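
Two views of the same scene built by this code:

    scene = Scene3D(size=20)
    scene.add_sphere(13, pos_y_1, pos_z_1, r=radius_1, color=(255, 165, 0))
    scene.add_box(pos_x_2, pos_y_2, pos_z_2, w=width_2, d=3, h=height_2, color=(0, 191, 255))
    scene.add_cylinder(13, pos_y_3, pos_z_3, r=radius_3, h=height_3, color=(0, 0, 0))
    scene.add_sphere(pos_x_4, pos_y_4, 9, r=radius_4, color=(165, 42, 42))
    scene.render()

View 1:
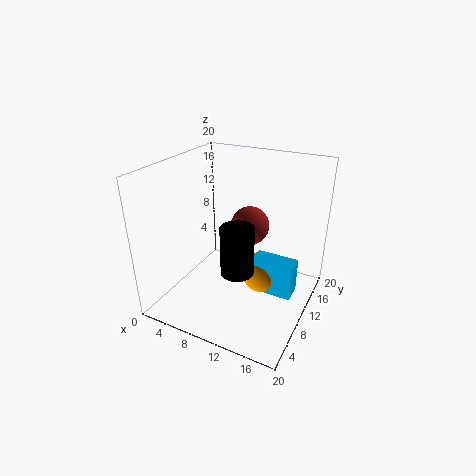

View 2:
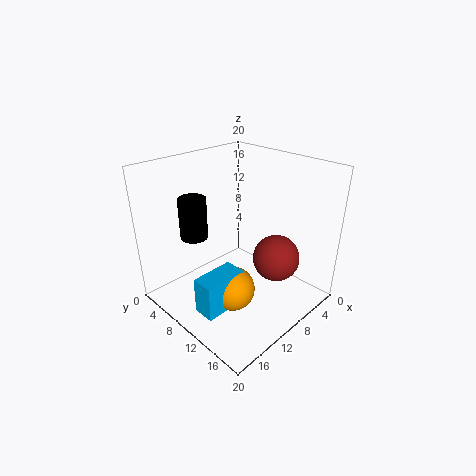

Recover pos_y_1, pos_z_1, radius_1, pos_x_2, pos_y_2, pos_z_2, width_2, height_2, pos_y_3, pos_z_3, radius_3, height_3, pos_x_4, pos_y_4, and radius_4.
pos_y_1 = 12
pos_z_1 = 4
radius_1 = 3
pos_x_2 = 12
pos_y_2 = 10
pos_z_2 = 2
width_2 = 6
height_2 = 5
pos_y_3 = 4
pos_z_3 = 9
radius_3 = 2
height_3 = 6
pos_x_4 = 9
pos_y_4 = 16
radius_4 = 3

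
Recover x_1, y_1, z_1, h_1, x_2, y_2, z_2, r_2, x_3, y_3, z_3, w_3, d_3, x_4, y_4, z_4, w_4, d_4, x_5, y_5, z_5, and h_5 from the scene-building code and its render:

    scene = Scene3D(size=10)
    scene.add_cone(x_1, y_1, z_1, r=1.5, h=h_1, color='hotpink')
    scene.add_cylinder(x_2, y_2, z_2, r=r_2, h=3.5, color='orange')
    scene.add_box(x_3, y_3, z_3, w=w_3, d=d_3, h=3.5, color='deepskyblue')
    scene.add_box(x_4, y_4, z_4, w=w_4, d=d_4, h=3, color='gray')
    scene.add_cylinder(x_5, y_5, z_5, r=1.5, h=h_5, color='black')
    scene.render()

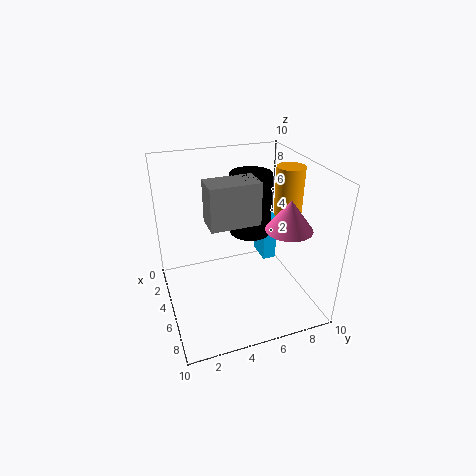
x_1 = 7.5, y_1 = 7.5, z_1 = 6.5, h_1 = 2, x_2 = 4.5, y_2 = 9, z_2 = 6, r_2 = 1, x_3 = 2, y_3 = 7.5, z_3 = 2, w_3 = 2, d_3 = 1, x_4 = 3.5, y_4 = 3, z_4 = 6, w_4 = 2, d_4 = 3.5, x_5 = 3.5, y_5 = 6.5, z_5 = 4.5, h_5 = 4.5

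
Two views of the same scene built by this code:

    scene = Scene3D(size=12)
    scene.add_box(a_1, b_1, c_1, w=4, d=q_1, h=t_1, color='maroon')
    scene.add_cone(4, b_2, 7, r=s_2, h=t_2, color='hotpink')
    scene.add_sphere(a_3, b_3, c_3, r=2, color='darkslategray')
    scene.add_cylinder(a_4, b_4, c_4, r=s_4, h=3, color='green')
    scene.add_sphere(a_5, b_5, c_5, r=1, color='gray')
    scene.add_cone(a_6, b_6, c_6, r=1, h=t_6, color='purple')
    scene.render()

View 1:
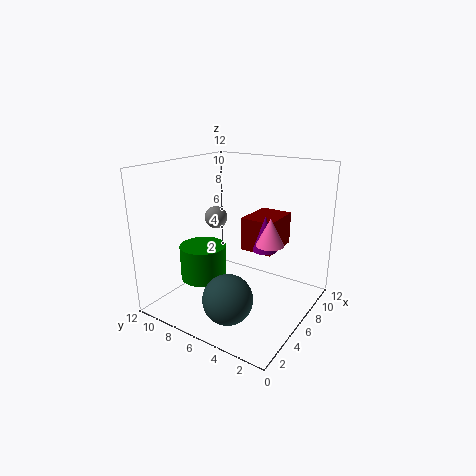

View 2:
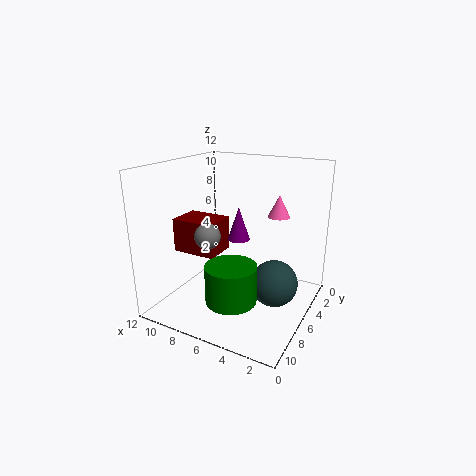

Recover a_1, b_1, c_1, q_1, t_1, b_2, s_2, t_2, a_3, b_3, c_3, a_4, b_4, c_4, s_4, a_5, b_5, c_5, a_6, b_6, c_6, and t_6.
a_1 = 8
b_1 = 4
c_1 = 4
q_1 = 3
t_1 = 3
b_2 = 2
s_2 = 1
t_2 = 2
a_3 = 3
b_3 = 5
c_3 = 2
a_4 = 5
b_4 = 9
c_4 = 2
s_4 = 2
a_5 = 7
b_5 = 9
c_5 = 7
a_6 = 7
b_6 = 4
c_6 = 5
t_6 = 3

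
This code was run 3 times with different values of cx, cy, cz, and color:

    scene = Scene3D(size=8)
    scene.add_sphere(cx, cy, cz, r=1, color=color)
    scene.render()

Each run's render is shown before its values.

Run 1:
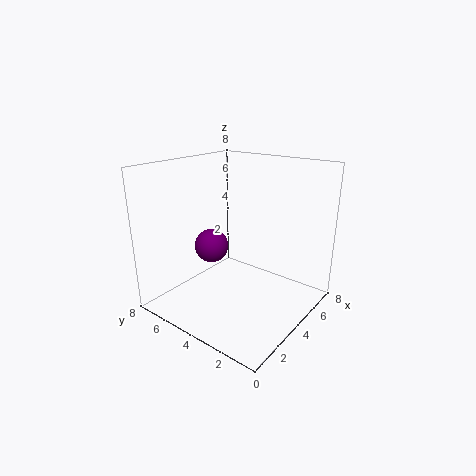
cx = 4
cy = 6
cz = 3
color = 'purple'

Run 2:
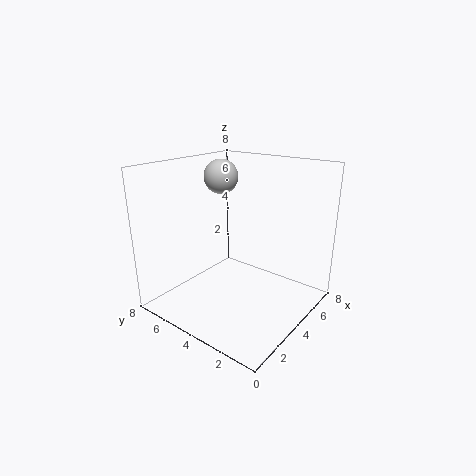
cx = 5
cy = 6
cz = 7
color = 'lightgray'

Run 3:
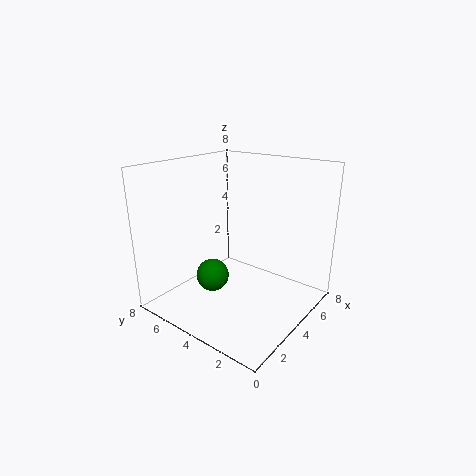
cx = 4
cy = 6
cz = 1
color = 'green'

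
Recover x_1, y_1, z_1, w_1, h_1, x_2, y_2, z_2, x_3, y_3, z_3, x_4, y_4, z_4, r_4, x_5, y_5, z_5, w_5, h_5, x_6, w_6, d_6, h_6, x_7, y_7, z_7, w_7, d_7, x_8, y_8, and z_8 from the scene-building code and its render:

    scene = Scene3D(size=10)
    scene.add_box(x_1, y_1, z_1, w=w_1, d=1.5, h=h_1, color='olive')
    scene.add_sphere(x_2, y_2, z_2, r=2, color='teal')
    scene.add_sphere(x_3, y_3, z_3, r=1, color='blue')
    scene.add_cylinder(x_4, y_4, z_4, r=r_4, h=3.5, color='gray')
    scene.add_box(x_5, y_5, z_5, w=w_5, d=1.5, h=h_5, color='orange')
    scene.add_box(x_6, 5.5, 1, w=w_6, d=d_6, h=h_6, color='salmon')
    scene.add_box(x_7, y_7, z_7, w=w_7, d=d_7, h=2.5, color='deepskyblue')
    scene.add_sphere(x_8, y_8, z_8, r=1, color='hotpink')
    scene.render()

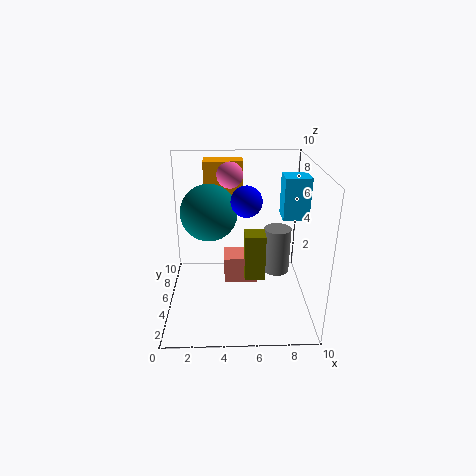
x_1 = 5.5
y_1 = 5
z_1 = 1.5
w_1 = 1.5
h_1 = 3.5
x_2 = 3
y_2 = 6
z_2 = 6.5
x_3 = 5.5
y_3 = 4
z_3 = 8
x_4 = 8
y_4 = 6.5
z_4 = 1.5
r_4 = 1
x_5 = 2.5
y_5 = 8.5
z_5 = 6.5
w_5 = 3
h_5 = 3
x_6 = 4
w_6 = 2.5
d_6 = 2
h_6 = 2
x_7 = 7.5
y_7 = 2
z_7 = 7.5
w_7 = 1.5
d_7 = 1.5
x_8 = 4.5
y_8 = 8.5
z_8 = 8.5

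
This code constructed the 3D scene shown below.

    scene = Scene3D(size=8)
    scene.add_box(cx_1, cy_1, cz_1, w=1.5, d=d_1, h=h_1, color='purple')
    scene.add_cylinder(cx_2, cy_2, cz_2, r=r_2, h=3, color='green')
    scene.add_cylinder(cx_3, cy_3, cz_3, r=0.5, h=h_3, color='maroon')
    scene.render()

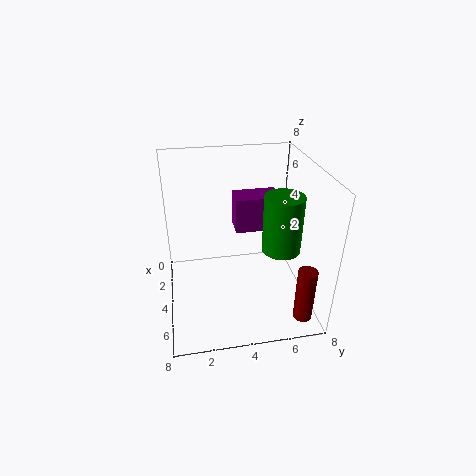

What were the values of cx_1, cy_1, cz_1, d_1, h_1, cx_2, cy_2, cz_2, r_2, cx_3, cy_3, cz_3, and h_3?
cx_1 = 2, cy_1 = 4, cz_1 = 4, d_1 = 2.5, h_1 = 2, cx_2 = 5.5, cy_2 = 6, cz_2 = 4, r_2 = 1, cx_3 = 7, cy_3 = 7, cz_3 = 0.5, h_3 = 3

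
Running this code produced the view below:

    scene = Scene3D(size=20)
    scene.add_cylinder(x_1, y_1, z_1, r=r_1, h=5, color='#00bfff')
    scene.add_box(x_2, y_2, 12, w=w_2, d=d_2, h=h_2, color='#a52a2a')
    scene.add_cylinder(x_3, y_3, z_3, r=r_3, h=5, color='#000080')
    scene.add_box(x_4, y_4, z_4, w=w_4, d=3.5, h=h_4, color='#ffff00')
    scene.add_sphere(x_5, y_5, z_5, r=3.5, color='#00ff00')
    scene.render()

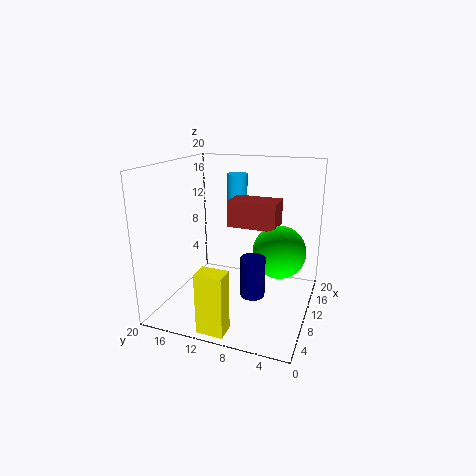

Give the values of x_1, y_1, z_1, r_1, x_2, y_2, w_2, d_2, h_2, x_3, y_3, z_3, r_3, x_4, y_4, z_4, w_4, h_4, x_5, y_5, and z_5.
x_1 = 15; y_1 = 12; z_1 = 13; r_1 = 1.5; x_2 = 8.5; y_2 = 4.5; w_2 = 4; d_2 = 6.5; h_2 = 3.5; x_3 = 4.5; y_3 = 6; z_3 = 5; r_3 = 1.5; x_4 = 0.5; y_4 = 8.5; z_4 = 0.5; w_4 = 2.5; h_4 = 8; x_5 = 9.5; y_5 = 4; z_5 = 9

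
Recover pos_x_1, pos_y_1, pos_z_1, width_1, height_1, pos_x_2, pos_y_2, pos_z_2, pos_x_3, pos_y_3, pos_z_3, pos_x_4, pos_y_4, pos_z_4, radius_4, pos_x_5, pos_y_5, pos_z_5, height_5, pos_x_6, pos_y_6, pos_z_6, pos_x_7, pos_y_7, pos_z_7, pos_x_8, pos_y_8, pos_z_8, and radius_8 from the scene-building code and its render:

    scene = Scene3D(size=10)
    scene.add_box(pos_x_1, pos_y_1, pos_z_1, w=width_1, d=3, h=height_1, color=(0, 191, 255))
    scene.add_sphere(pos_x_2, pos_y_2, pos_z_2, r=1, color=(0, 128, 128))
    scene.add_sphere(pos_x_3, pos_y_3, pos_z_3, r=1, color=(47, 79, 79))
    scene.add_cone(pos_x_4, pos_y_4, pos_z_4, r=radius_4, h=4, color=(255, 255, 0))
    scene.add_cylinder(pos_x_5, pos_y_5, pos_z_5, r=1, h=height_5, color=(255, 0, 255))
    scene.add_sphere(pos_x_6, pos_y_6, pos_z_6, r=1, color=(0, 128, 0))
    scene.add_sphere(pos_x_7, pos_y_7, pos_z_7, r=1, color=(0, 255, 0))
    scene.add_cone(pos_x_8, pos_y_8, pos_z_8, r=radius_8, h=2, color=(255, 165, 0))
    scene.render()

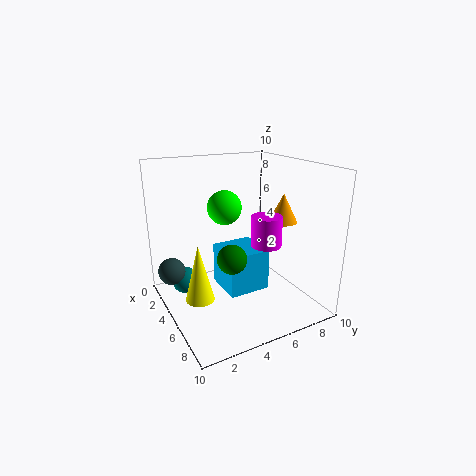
pos_x_1 = 3
pos_y_1 = 4
pos_z_1 = 1
width_1 = 3
height_1 = 3
pos_x_2 = 2
pos_y_2 = 2
pos_z_2 = 1
pos_x_3 = 2
pos_y_3 = 1
pos_z_3 = 2
pos_x_4 = 5
pos_y_4 = 2
pos_z_4 = 1
radius_4 = 1
pos_x_5 = 7
pos_y_5 = 6
pos_z_5 = 5
height_5 = 2
pos_x_6 = 6
pos_y_6 = 4
pos_z_6 = 4
pos_x_7 = 7
pos_y_7 = 3
pos_z_7 = 8
pos_x_8 = 6
pos_y_8 = 8
pos_z_8 = 6
radius_8 = 1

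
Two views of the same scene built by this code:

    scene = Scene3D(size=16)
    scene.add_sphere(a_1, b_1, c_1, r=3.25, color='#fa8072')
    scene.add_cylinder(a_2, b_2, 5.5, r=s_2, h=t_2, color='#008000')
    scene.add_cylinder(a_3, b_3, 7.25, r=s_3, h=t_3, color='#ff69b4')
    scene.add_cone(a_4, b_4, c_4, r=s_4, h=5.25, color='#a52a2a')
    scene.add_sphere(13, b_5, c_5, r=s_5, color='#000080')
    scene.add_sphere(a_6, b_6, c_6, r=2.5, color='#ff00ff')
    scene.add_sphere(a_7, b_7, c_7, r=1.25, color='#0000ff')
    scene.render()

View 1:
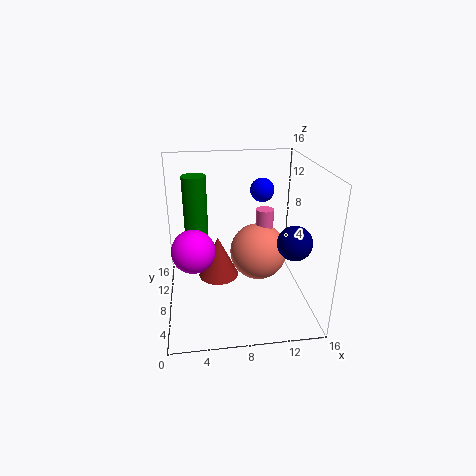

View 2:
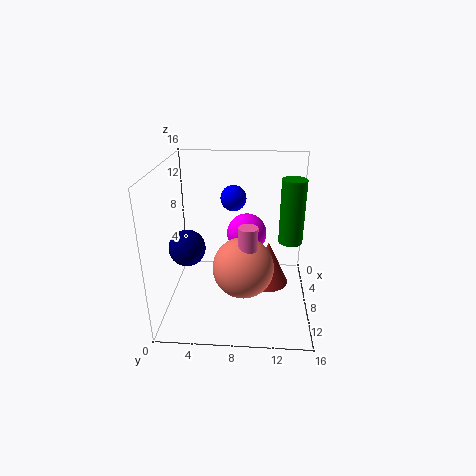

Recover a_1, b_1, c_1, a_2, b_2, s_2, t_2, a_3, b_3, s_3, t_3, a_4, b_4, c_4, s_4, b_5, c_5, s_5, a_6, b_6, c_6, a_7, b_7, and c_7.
a_1 = 10.5; b_1 = 8.75; c_1 = 5.75; a_2 = 3.5; b_2 = 14.25; s_2 = 1.5; t_2 = 8; a_3 = 11.25; b_3 = 9.25; s_3 = 1; t_3 = 3.5; a_4 = 6; b_4 = 11.5; c_4 = 1.25; s_4 = 2.5; b_5 = 3.5; c_5 = 9.25; s_5 = 1.75; a_6 = 3; b_6 = 8.75; c_6 = 6.25; a_7 = 10.5; b_7 = 7.75; c_7 = 13.5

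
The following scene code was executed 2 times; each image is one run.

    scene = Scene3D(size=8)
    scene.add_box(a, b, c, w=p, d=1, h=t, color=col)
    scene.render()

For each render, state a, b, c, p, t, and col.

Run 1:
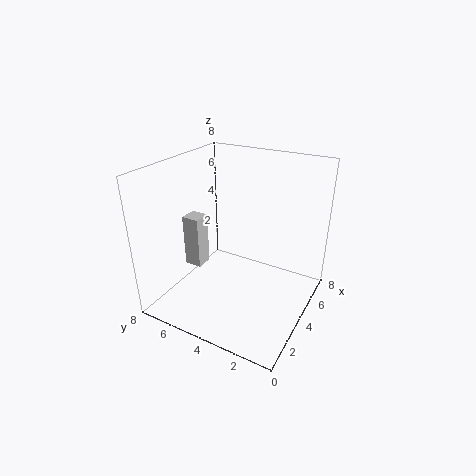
a = 3; b = 6; c = 2; p = 1; t = 3; col = 'lightgray'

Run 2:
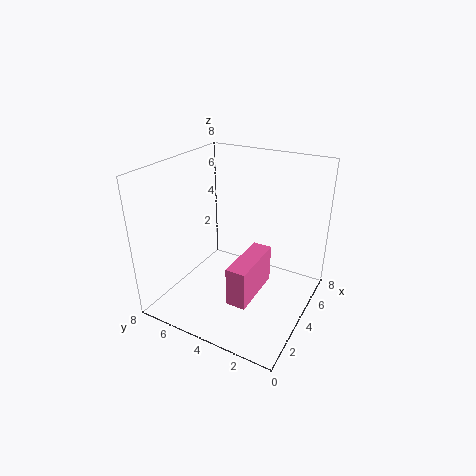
a = 1; b = 2; c = 2; p = 3; t = 2; col = 'hotpink'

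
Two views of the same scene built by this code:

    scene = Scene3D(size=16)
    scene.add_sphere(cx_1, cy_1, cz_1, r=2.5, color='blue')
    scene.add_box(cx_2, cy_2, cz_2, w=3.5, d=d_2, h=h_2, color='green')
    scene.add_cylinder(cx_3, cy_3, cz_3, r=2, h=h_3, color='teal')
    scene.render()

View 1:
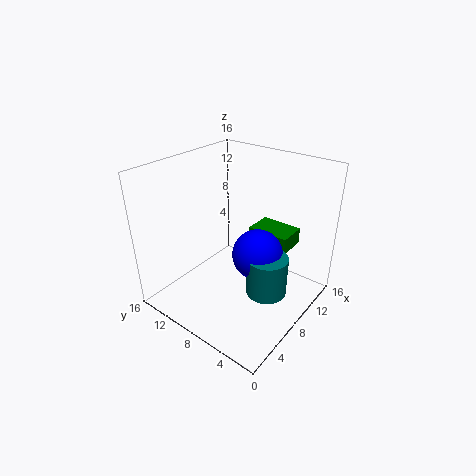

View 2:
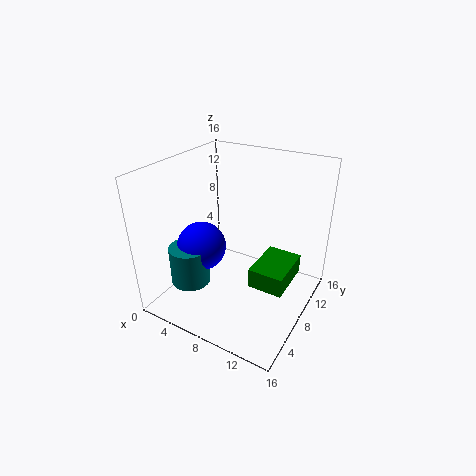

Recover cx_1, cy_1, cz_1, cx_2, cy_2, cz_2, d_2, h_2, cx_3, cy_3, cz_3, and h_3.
cx_1 = 6, cy_1 = 4, cz_1 = 8.5, cx_2 = 11.5, cy_2 = 4, cz_2 = 5.5, d_2 = 5, h_2 = 2, cx_3 = 5.5, cy_3 = 2.5, cz_3 = 5, h_3 = 4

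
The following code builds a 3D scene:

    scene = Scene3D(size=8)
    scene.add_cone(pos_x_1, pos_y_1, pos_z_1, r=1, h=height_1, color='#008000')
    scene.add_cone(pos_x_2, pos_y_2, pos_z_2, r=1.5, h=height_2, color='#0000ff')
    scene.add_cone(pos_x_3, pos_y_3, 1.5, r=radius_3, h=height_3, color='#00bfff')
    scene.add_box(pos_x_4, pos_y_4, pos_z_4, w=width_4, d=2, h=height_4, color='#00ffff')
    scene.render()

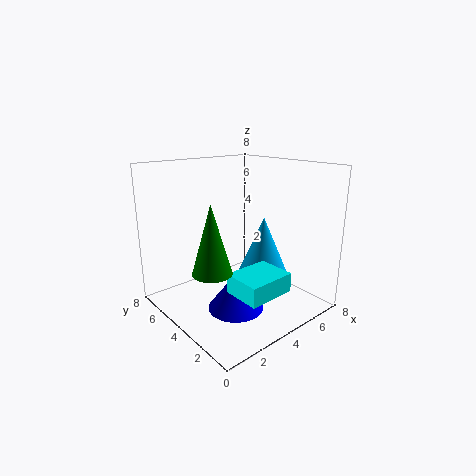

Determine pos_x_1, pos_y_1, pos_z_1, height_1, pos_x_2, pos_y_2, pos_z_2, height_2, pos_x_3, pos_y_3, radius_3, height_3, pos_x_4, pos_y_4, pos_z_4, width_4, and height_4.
pos_x_1 = 1.5, pos_y_1 = 3, pos_z_1 = 3, height_1 = 3.5, pos_x_2 = 3, pos_y_2 = 3, pos_z_2 = 0.5, height_2 = 2, pos_x_3 = 5.5, pos_y_3 = 3.5, radius_3 = 1.5, height_3 = 3.5, pos_x_4 = 2, pos_y_4 = 0.5, pos_z_4 = 2, width_4 = 2.5, height_4 = 1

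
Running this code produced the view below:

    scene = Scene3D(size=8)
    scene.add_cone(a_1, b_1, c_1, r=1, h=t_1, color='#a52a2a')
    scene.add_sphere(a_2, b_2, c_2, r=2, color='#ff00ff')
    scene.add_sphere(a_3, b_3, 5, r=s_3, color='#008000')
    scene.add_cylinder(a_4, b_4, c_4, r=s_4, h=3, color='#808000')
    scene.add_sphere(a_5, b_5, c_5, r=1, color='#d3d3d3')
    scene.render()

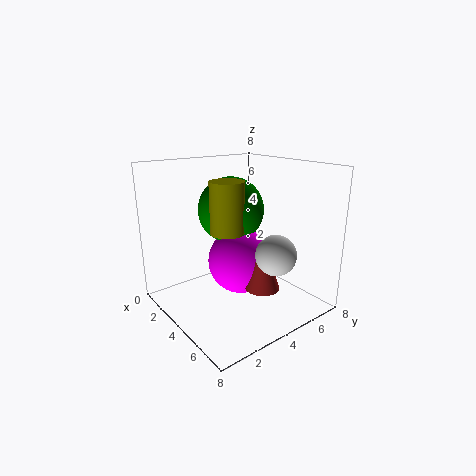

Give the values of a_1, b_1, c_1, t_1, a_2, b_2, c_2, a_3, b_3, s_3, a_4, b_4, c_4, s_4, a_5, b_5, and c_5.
a_1 = 5; b_1 = 5; c_1 = 1; t_1 = 3; a_2 = 3; b_2 = 5; c_2 = 2; a_3 = 2; b_3 = 5; s_3 = 2; a_4 = 3; b_4 = 4; c_4 = 4; s_4 = 1; a_5 = 7; b_5 = 4; c_5 = 4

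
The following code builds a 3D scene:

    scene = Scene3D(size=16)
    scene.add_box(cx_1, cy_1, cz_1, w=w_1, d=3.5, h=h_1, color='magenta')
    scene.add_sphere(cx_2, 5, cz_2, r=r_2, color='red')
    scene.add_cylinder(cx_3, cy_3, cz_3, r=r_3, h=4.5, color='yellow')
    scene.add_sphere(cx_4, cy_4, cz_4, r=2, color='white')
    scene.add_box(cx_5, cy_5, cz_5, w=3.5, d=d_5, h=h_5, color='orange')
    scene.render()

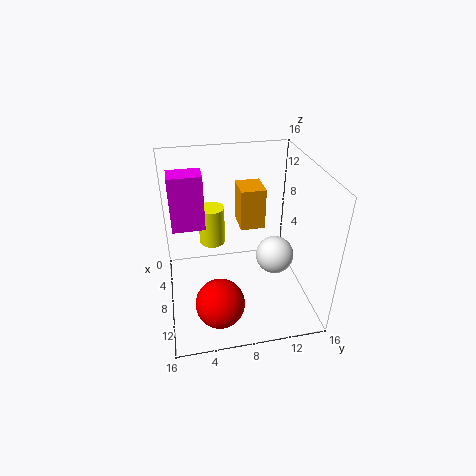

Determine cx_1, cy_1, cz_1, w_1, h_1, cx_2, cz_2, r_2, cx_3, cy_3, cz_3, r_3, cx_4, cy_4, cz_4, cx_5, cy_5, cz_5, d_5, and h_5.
cx_1 = 5.5, cy_1 = 1, cz_1 = 9.5, w_1 = 2.5, h_1 = 6, cx_2 = 13.5, cz_2 = 4, r_2 = 2.5, cx_3 = 5, cy_3 = 5.5, cz_3 = 6, r_3 = 1.5, cx_4 = 10.5, cy_4 = 11.5, cz_4 = 7, cx_5 = 1.5, cy_5 = 9, cz_5 = 7, d_5 = 3, h_5 = 5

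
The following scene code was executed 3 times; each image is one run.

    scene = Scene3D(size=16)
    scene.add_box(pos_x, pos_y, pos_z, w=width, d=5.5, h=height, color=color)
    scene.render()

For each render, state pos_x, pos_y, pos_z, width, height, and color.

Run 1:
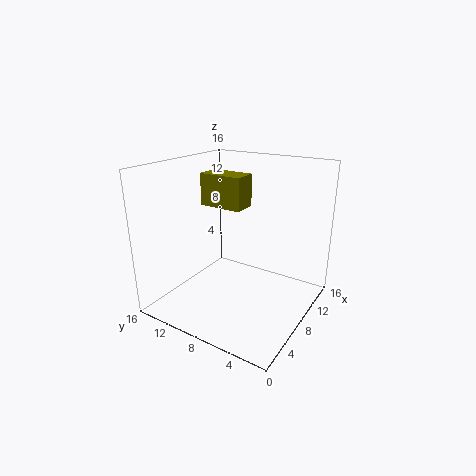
pos_x = 10.5, pos_y = 9.5, pos_z = 10, width = 3, height = 4, color = 'olive'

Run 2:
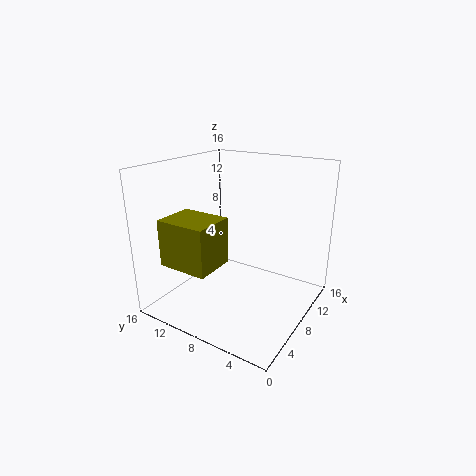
pos_x = 1.5, pos_y = 8, pos_z = 6, width = 4.5, height = 5, color = 'olive'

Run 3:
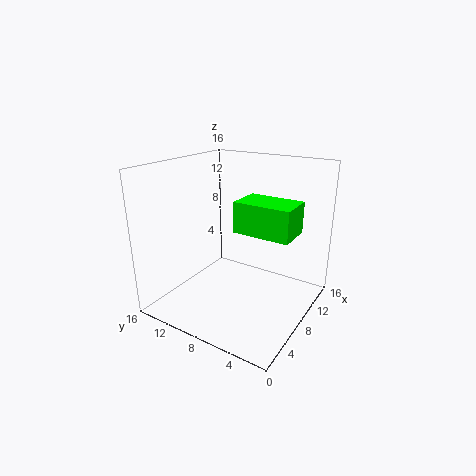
pos_x = 4, pos_y = 0.5, pos_z = 10.5, width = 3.5, height = 3, color = 'lime'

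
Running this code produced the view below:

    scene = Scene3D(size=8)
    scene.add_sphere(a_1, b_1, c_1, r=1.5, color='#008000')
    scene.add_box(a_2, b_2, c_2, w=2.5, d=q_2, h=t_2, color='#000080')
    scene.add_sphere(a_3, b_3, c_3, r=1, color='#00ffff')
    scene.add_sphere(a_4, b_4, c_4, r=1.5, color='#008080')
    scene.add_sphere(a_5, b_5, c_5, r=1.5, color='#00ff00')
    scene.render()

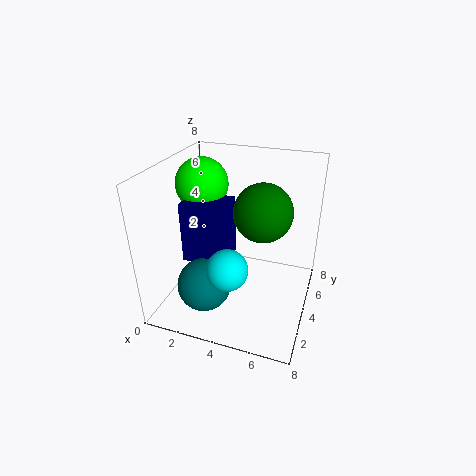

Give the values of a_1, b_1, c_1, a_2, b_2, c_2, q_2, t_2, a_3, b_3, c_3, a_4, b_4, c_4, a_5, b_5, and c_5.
a_1 = 5.5; b_1 = 3.5; c_1 = 6; a_2 = 1; b_2 = 3; c_2 = 2.5; q_2 = 2; t_2 = 3.5; a_3 = 4.5; b_3 = 1; c_3 = 4; a_4 = 2.5; b_4 = 2.5; c_4 = 1.5; a_5 = 1.5; b_5 = 5; c_5 = 6.5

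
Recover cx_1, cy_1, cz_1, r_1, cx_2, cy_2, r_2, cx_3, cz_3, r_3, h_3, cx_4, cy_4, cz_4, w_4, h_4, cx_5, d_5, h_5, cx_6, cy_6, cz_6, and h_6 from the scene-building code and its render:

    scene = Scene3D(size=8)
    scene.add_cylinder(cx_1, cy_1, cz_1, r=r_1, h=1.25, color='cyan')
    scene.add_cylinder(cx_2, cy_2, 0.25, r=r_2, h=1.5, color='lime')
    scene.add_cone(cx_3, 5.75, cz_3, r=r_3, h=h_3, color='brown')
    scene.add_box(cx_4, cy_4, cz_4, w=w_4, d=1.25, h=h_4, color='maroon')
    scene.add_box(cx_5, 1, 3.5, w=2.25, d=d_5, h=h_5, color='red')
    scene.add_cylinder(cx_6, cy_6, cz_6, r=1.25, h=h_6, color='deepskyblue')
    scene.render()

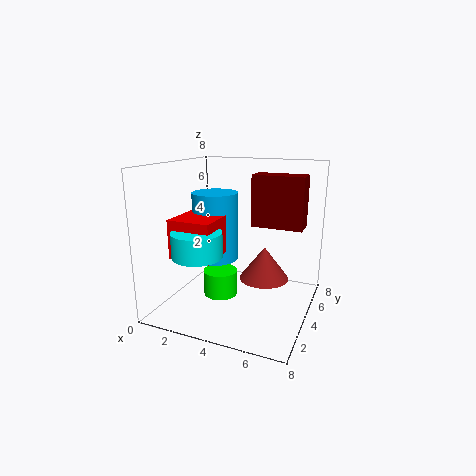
cx_1 = 3; cy_1 = 1.25; cz_1 = 3.75; r_1 = 1.25; cx_2 = 2.75; cy_2 = 4.25; r_2 = 1; cx_3 = 5; cz_3 = 1; r_3 = 1.5; h_3 = 2; cx_4 = 4.75; cy_4 = 4; cz_4 = 4.75; w_4 = 2.75; h_4 = 2.75; cx_5 = 1.5; d_5 = 2.5; h_5 = 2; cx_6 = 2.75; cy_6 = 3.75; cz_6 = 2.75; h_6 = 3.75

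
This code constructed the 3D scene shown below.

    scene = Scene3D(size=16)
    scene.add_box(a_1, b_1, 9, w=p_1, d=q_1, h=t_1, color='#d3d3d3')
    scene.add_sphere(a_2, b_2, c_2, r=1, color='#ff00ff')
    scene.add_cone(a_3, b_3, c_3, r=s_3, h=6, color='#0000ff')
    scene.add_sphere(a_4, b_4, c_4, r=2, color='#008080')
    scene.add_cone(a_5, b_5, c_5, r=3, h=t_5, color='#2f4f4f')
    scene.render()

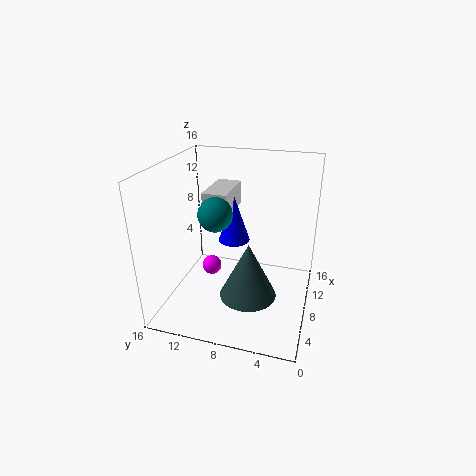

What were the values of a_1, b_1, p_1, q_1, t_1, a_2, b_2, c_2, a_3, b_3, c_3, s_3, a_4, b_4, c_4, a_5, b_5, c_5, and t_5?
a_1 = 10; b_1 = 10; p_1 = 6; q_1 = 3; t_1 = 3; a_2 = 5; b_2 = 10; c_2 = 6; a_3 = 13; b_3 = 10; c_3 = 5; s_3 = 2; a_4 = 9; b_4 = 11; c_4 = 10; a_5 = 5; b_5 = 6; c_5 = 3; t_5 = 6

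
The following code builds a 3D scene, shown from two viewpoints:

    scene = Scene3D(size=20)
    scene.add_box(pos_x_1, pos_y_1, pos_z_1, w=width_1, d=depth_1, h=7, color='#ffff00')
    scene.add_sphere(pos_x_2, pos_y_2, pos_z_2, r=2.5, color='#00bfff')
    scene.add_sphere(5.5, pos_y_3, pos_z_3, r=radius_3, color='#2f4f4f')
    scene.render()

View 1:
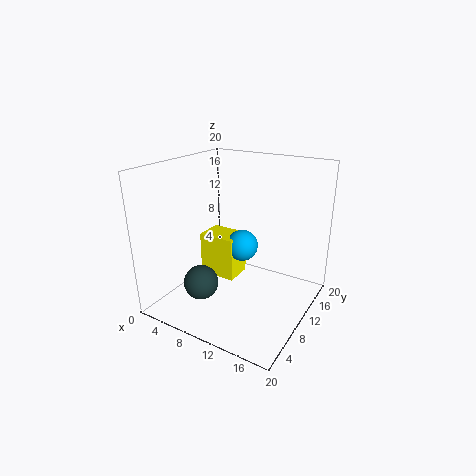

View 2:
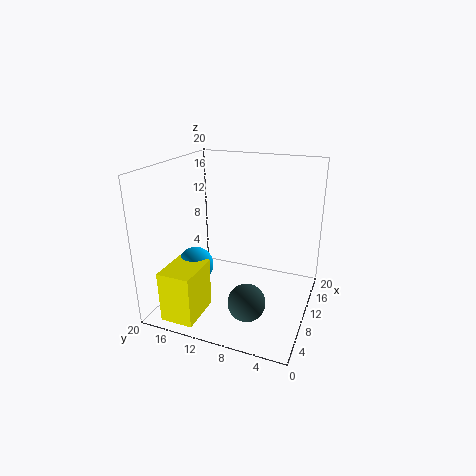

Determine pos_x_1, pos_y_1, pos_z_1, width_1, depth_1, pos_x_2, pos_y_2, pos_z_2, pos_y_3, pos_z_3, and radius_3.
pos_x_1 = 1
pos_y_1 = 13
pos_z_1 = 0.5
width_1 = 6
depth_1 = 4.5
pos_x_2 = 7.5
pos_y_2 = 15.5
pos_z_2 = 6
pos_y_3 = 7
pos_z_3 = 3
radius_3 = 2.5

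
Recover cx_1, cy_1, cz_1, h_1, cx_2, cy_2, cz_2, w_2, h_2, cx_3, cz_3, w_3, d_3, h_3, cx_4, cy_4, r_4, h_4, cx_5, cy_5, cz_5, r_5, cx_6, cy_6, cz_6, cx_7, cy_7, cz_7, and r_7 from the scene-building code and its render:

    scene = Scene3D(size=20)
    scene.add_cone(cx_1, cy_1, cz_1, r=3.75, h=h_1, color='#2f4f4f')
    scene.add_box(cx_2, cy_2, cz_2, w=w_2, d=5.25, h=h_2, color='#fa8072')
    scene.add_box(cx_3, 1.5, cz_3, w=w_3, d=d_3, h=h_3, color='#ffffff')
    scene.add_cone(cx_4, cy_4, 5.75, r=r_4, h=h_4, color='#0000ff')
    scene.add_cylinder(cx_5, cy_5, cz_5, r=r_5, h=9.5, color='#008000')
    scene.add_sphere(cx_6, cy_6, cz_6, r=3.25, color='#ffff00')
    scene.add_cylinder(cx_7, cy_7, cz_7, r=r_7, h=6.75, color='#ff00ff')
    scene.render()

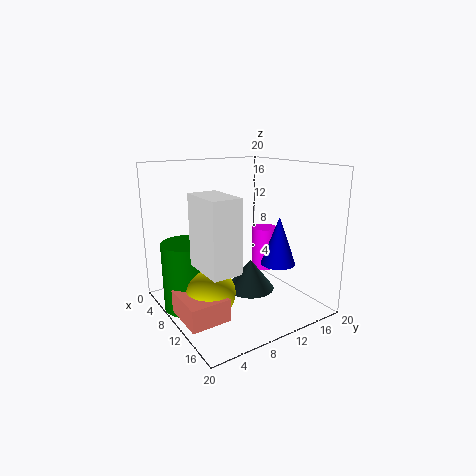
cx_1 = 7.5; cy_1 = 14; cz_1 = 0.25; h_1 = 4.75; cx_2 = 9; cy_2 = 0.25; cz_2 = 1.25; w_2 = 6.25; h_2 = 3; cx_3 = 12.75; cz_3 = 9; w_3 = 5.75; d_3 = 3.5; h_3 = 8.5; cx_4 = 12.25; cy_4 = 15.5; r_4 = 2.5; h_4 = 7; cx_5 = 7.25; cy_5 = 3.5; cz_5 = 0.25; r_5 = 3.5; cx_6 = 11.5; cy_6 = 4.75; cz_6 = 3.75; cx_7 = 5.75; cy_7 = 18; cz_7 = 2.5; r_7 = 2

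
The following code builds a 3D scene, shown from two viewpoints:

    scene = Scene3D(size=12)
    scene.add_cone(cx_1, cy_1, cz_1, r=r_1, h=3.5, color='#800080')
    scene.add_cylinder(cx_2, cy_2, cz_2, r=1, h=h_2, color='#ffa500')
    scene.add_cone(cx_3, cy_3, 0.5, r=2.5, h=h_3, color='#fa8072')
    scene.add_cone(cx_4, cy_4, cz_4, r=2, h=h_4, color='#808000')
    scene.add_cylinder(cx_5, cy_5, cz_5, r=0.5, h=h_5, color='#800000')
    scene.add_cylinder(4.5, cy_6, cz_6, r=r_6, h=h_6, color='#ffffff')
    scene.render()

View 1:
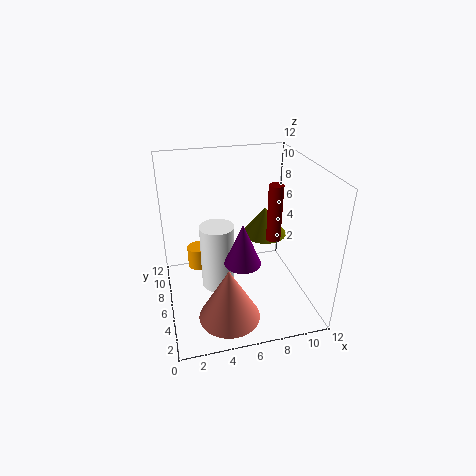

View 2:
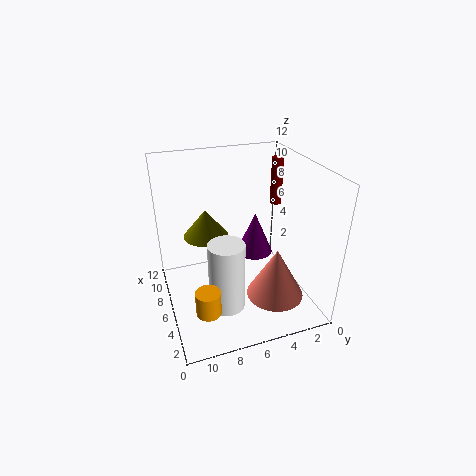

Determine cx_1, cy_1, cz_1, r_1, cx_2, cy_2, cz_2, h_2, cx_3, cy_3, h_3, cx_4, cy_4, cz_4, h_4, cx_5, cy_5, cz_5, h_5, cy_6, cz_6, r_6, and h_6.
cx_1 = 6
cy_1 = 4.5
cz_1 = 4.5
r_1 = 1.5
cx_2 = 3
cy_2 = 9.5
cz_2 = 1.5
h_2 = 2
cx_3 = 4.5
cy_3 = 3
h_3 = 4.5
cx_4 = 9
cy_4 = 8
cz_4 = 5
h_4 = 2.5
cx_5 = 7.5
cy_5 = 2
cz_5 = 8
h_5 = 4
cy_6 = 7.5
cz_6 = 0.5
r_6 = 1.5
h_6 = 6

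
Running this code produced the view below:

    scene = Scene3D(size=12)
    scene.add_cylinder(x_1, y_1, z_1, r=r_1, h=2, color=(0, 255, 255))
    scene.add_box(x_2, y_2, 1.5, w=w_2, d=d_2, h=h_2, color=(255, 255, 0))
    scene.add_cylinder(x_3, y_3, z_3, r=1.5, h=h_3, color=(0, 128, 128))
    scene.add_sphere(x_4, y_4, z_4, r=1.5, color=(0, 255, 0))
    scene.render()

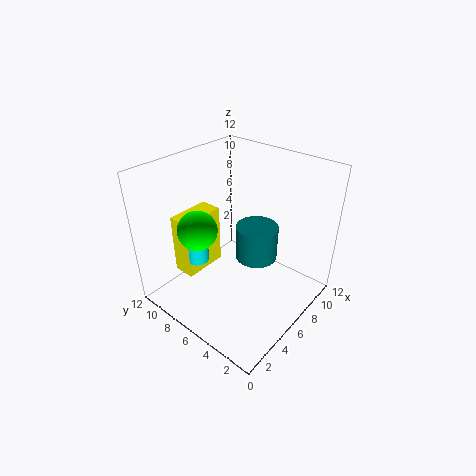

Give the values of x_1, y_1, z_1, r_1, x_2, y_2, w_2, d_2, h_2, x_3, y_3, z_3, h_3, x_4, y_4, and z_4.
x_1 = 4.5; y_1 = 9.5; z_1 = 3; r_1 = 1; x_2 = 3.5; y_2 = 9.5; w_2 = 4; d_2 = 2; h_2 = 5.5; x_3 = 4.5; y_3 = 3; z_3 = 6.5; h_3 = 2.5; x_4 = 2.5; y_4 = 7; z_4 = 8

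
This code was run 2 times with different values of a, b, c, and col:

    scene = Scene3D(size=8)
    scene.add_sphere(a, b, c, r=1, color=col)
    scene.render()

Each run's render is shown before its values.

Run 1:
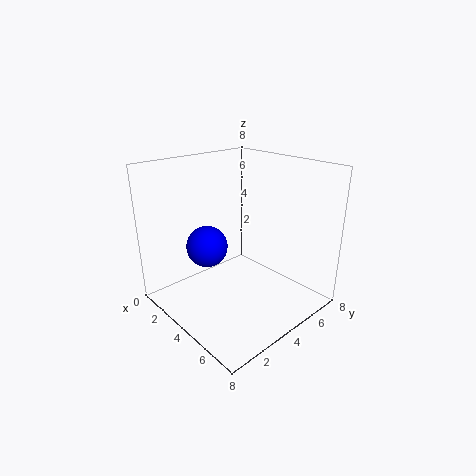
a = 4.5, b = 1.5, c = 4.5, col = 'blue'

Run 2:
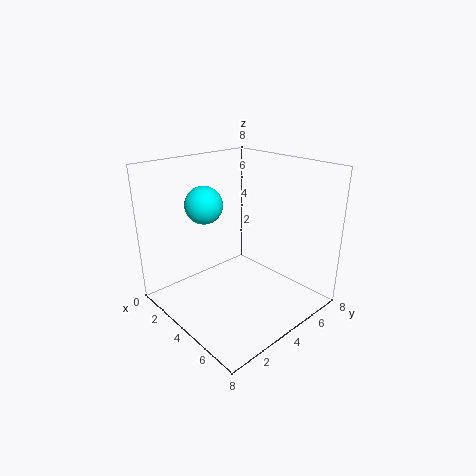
a = 3, b = 2.5, c = 6, col = 'cyan'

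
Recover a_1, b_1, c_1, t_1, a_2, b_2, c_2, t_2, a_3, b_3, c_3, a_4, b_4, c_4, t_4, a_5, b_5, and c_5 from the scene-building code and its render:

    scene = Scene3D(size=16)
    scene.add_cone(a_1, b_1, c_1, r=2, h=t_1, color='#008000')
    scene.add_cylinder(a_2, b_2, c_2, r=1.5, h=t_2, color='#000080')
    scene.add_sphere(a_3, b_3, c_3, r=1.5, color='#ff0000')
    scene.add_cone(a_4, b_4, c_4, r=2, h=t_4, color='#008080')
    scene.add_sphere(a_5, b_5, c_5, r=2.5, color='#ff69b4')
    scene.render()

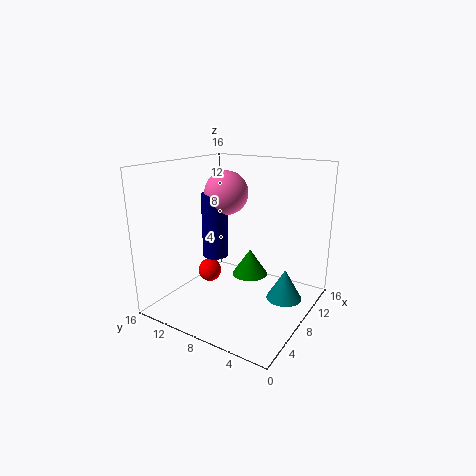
a_1 = 9; b_1 = 7; c_1 = 3.5; t_1 = 3; a_2 = 8.5; b_2 = 11.5; c_2 = 5; t_2 = 7.5; a_3 = 10.5; b_3 = 14; c_3 = 1.5; a_4 = 10; b_4 = 3; c_4 = 1; t_4 = 3.5; a_5 = 9.5; b_5 = 10.5; c_5 = 12.5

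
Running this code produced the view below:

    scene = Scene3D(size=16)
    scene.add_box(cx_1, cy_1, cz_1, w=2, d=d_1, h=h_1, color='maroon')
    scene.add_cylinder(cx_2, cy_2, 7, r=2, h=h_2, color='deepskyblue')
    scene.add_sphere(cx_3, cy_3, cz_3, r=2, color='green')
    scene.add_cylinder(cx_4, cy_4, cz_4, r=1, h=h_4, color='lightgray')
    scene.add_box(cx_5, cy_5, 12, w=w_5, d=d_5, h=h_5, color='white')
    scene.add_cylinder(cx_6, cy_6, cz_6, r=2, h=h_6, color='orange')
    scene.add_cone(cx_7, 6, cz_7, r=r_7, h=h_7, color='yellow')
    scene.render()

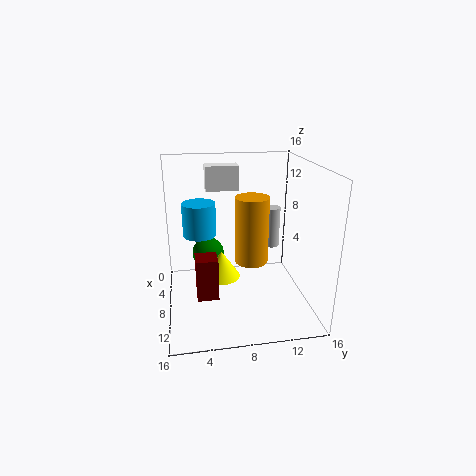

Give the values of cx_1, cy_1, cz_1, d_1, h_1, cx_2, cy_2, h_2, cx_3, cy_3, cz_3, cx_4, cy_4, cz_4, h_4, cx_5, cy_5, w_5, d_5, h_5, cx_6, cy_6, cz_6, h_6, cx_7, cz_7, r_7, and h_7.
cx_1 = 13; cy_1 = 3; cz_1 = 5; d_1 = 2; h_1 = 4; cx_2 = 4; cy_2 = 4; h_2 = 4; cx_3 = 3; cy_3 = 5; cz_3 = 4; cx_4 = 4; cy_4 = 13; cz_4 = 5; h_4 = 5; cx_5 = 1; cy_5 = 5; w_5 = 2; d_5 = 4; h_5 = 3; cx_6 = 6; cy_6 = 10; cz_6 = 4; h_6 = 8; cx_7 = 9; cz_7 = 4; r_7 = 2; h_7 = 3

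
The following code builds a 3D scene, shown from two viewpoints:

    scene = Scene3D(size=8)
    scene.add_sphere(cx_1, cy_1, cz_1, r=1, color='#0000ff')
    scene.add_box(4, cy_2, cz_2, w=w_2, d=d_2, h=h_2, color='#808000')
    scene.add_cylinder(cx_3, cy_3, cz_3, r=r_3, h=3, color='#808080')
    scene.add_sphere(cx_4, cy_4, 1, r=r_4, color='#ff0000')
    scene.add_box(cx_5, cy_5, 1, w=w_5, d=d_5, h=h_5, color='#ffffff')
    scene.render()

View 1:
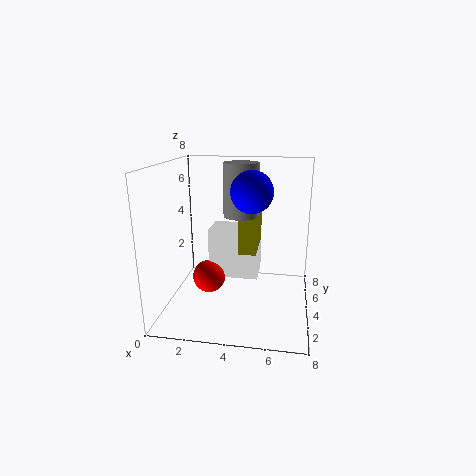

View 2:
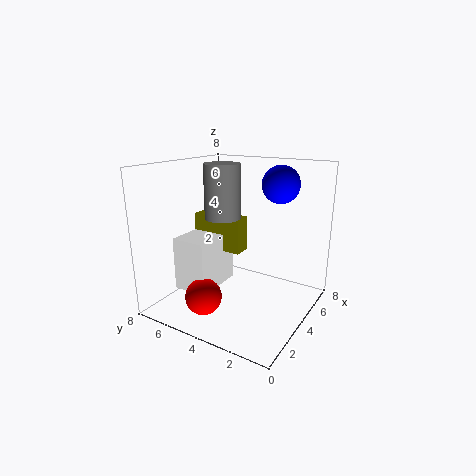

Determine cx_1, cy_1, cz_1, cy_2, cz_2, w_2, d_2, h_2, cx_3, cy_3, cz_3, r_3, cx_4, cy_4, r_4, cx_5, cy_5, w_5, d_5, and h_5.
cx_1 = 5, cy_1 = 2, cz_1 = 7, cy_2 = 4, cz_2 = 3, w_2 = 1, d_2 = 3, h_2 = 2, cx_3 = 4, cy_3 = 5, cz_3 = 5, r_3 = 1, cx_4 = 2, cy_4 = 5, r_4 = 1, cx_5 = 2, cy_5 = 5, w_5 = 3, d_5 = 2, h_5 = 3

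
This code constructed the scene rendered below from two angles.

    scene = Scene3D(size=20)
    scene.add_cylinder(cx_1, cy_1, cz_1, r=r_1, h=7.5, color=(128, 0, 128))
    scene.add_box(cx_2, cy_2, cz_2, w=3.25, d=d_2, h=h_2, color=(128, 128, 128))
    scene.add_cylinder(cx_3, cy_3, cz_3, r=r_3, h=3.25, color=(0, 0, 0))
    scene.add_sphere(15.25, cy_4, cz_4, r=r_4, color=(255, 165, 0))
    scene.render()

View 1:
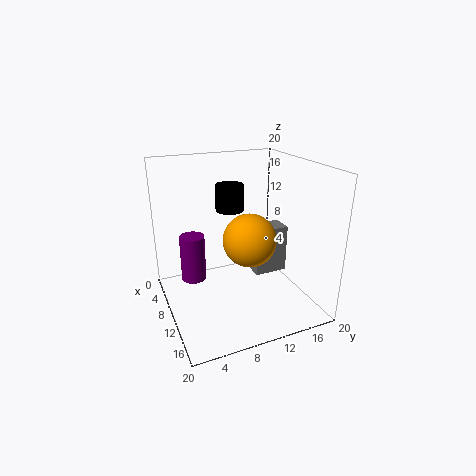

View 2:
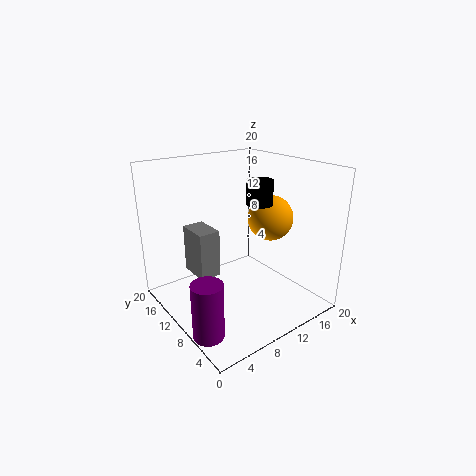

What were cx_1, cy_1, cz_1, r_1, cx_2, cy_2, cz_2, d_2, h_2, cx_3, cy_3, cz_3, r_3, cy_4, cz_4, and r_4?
cx_1 = 2
cy_1 = 5.5
cz_1 = 0.25
r_1 = 2
cx_2 = 6
cy_2 = 13.5
cz_2 = 2.75
d_2 = 5
h_2 = 7.25
cx_3 = 12
cy_3 = 8
cz_3 = 15
r_3 = 1.75
cy_4 = 9.25
cz_4 = 12
r_4 = 3.25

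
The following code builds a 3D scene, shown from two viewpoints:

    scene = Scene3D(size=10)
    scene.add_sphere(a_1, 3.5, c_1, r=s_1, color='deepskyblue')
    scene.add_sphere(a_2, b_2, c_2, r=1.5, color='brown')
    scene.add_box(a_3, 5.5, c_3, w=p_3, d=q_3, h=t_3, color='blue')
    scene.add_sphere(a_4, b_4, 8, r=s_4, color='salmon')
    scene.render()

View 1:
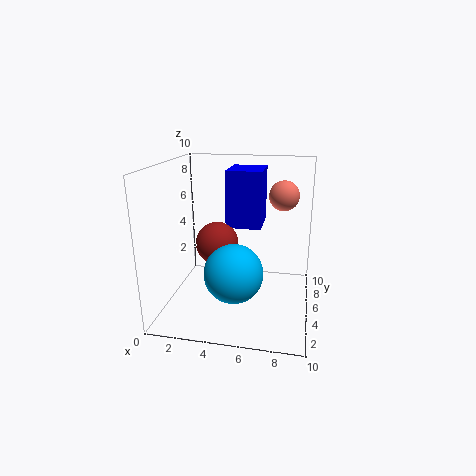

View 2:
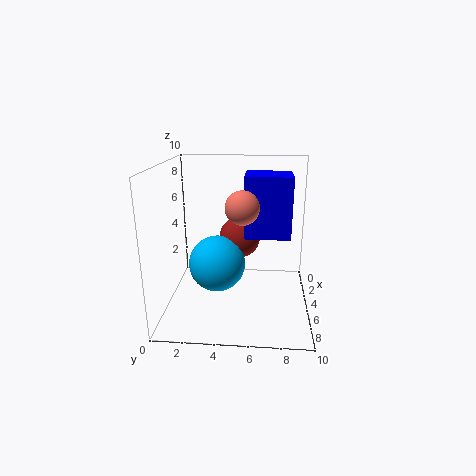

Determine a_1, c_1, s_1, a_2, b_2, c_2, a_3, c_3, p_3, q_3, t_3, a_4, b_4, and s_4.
a_1 = 5; c_1 = 3; s_1 = 2; a_2 = 3.5; b_2 = 5; c_2 = 4.5; a_3 = 4; c_3 = 5.5; p_3 = 2.5; q_3 = 3; t_3 = 4; a_4 = 8; b_4 = 5.5; s_4 = 1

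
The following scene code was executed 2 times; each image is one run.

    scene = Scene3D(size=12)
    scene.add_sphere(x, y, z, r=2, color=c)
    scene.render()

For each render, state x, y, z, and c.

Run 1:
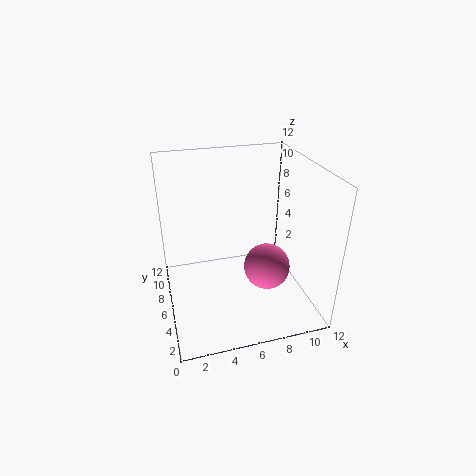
x = 8.5
y = 5.5
z = 3
c = 'hotpink'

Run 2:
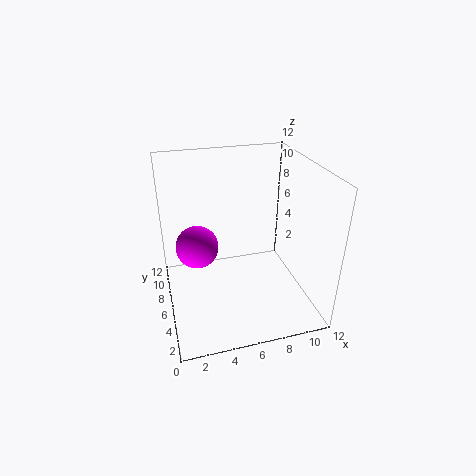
x = 3
y = 9.5
z = 3.5
c = 'magenta'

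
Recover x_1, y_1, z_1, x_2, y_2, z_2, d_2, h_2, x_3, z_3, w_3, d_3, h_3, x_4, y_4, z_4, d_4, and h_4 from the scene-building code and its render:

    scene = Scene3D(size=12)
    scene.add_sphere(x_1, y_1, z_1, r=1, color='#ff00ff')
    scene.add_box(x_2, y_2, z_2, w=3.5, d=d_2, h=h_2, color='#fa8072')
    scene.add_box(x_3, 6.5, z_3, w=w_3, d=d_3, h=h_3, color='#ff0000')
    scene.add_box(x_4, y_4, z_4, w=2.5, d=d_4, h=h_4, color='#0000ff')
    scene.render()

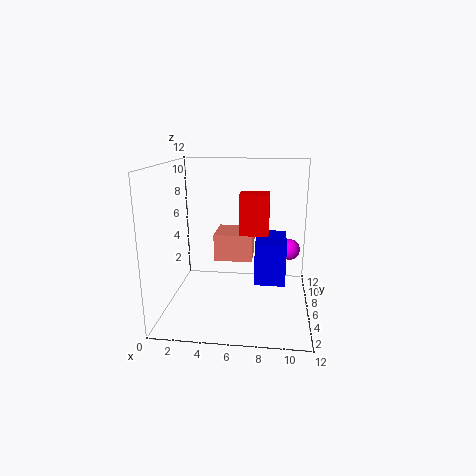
x_1 = 10.5, y_1 = 10.5, z_1 = 3.5, x_2 = 3.5, y_2 = 8, z_2 = 3, d_2 = 3.5, h_2 = 2.5, x_3 = 6, z_3 = 6, w_3 = 2.5, d_3 = 2, h_3 = 3.5, x_4 = 7.5, y_4 = 4.5, z_4 = 2.5, d_4 = 4, h_4 = 3.5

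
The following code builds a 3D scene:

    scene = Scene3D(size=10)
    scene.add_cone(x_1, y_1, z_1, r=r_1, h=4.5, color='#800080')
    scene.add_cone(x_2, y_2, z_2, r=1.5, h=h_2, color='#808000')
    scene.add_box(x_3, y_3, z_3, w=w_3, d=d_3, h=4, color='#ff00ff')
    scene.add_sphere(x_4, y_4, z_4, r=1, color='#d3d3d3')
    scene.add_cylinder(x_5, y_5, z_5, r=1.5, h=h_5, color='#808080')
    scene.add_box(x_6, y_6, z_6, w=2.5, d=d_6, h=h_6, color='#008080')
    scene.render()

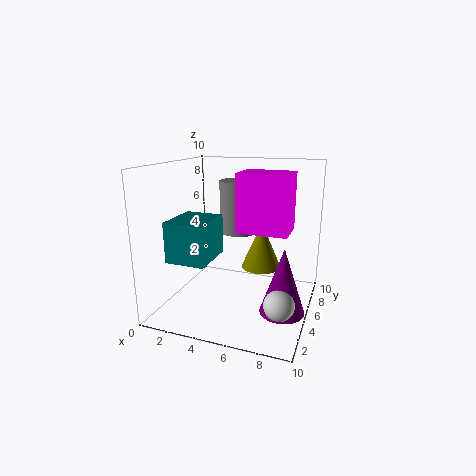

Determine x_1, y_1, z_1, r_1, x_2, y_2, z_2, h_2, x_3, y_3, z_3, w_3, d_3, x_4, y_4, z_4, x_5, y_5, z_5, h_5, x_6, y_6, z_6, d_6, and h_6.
x_1 = 8.5; y_1 = 4; z_1 = 0.5; r_1 = 1.5; x_2 = 6; y_2 = 7.5; z_2 = 2; h_2 = 3.5; x_3 = 5; y_3 = 4.5; z_3 = 5.5; w_3 = 3.5; d_3 = 2.5; x_4 = 8.5; y_4 = 3; z_4 = 1.5; x_5 = 4; y_5 = 8; z_5 = 4.5; h_5 = 4; x_6 = 2; y_6 = 0.5; z_6 = 4.5; d_6 = 3; h_6 = 2.5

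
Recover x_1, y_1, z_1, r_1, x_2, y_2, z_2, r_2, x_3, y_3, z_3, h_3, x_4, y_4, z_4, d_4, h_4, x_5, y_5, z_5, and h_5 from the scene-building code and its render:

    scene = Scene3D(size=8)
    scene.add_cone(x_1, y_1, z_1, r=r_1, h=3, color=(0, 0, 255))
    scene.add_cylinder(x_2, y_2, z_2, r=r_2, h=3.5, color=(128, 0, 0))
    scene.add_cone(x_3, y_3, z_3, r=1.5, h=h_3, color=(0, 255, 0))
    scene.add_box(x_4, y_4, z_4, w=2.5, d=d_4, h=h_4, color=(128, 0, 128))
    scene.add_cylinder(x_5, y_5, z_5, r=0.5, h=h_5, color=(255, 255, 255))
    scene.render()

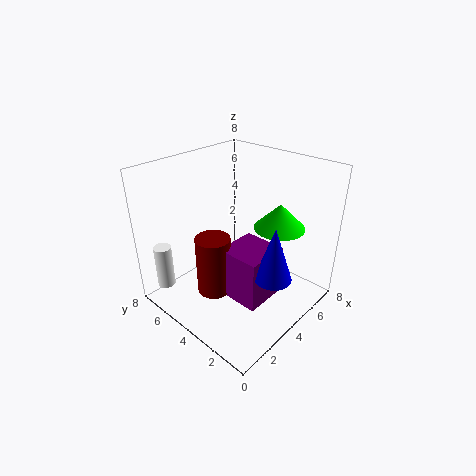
x_1 = 4, y_1 = 1.5, z_1 = 2.5, r_1 = 1, x_2 = 3, y_2 = 5, z_2 = 0.5, r_2 = 1, x_3 = 6.5, y_3 = 3, z_3 = 4, h_3 = 1.5, x_4 = 3, y_4 = 2, z_4 = 0.5, d_4 = 2.5, h_4 = 3, x_5 = 1, y_5 = 7, z_5 = 1, h_5 = 2.5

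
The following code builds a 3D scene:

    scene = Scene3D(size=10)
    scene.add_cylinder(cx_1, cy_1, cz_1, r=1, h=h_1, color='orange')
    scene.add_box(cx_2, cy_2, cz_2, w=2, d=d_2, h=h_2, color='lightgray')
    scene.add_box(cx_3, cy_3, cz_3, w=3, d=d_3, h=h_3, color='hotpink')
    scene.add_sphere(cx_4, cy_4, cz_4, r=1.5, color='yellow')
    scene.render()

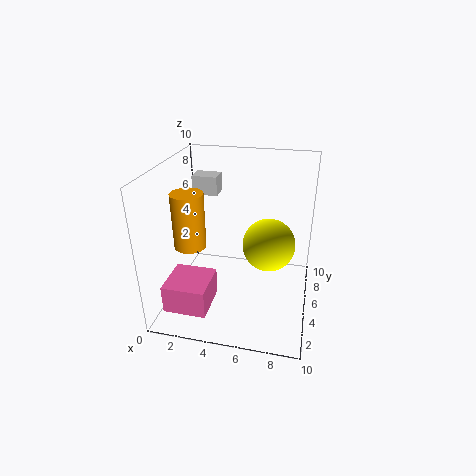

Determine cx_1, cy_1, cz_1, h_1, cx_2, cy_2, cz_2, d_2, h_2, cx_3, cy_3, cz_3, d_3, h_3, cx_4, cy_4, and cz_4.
cx_1 = 2.5
cy_1 = 2.5
cz_1 = 5.5
h_1 = 3.5
cx_2 = 0.5
cy_2 = 8.5
cz_2 = 6.5
d_2 = 1.5
h_2 = 1.5
cx_3 = 0.5
cy_3 = 1.5
cz_3 = 0.5
d_3 = 3
h_3 = 2
cx_4 = 7.5
cy_4 = 2
cz_4 = 6.5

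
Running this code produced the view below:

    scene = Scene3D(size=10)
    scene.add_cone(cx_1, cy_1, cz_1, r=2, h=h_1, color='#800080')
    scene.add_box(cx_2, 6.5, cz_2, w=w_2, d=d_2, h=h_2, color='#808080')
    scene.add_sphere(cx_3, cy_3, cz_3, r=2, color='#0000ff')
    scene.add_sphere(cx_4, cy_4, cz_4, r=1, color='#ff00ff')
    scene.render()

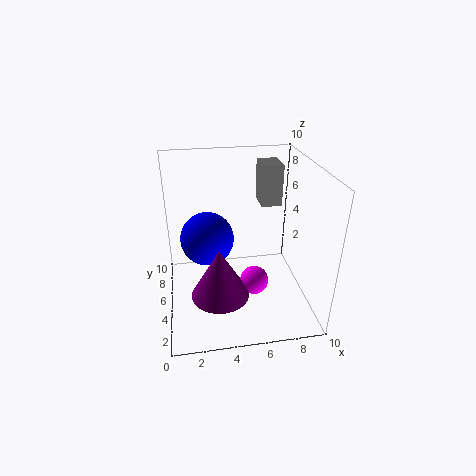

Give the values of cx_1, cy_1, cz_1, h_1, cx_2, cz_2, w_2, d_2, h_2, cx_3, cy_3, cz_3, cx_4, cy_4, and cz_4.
cx_1 = 3.5, cy_1 = 3.5, cz_1 = 1.5, h_1 = 3.5, cx_2 = 7, cz_2 = 6.5, w_2 = 1.5, d_2 = 2, h_2 = 3, cx_3 = 3, cy_3 = 7, cz_3 = 4, cx_4 = 6, cy_4 = 4, cz_4 = 2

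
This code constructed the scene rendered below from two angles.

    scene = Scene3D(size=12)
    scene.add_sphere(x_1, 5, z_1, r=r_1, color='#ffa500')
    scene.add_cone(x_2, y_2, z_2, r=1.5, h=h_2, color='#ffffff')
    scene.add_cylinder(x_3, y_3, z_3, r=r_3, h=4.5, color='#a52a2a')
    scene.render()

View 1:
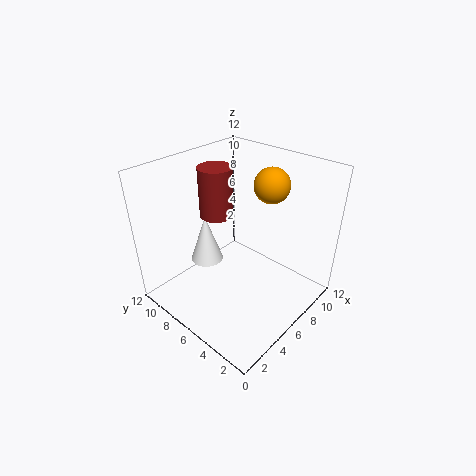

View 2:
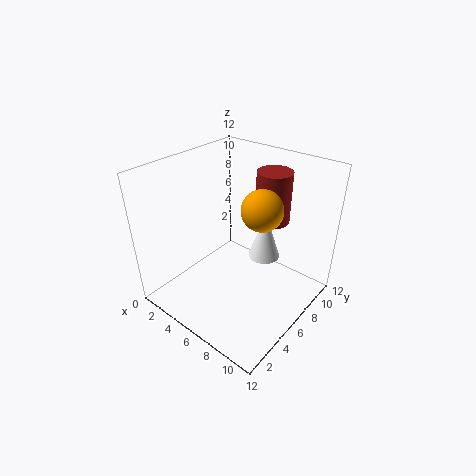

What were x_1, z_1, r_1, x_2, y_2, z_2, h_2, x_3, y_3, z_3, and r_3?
x_1 = 9, z_1 = 10, r_1 = 1.5, x_2 = 6, y_2 = 10, z_2 = 2, h_2 = 4.5, x_3 = 7, y_3 = 9.5, z_3 = 6.5, r_3 = 1.5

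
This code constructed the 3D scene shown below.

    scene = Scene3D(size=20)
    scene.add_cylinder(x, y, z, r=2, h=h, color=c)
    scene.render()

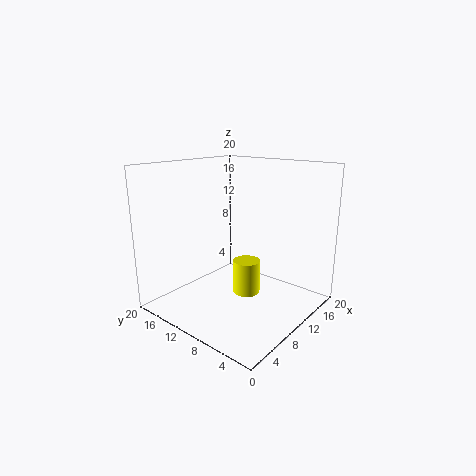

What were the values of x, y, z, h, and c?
x = 12; y = 10; z = 1; h = 5; c = 'yellow'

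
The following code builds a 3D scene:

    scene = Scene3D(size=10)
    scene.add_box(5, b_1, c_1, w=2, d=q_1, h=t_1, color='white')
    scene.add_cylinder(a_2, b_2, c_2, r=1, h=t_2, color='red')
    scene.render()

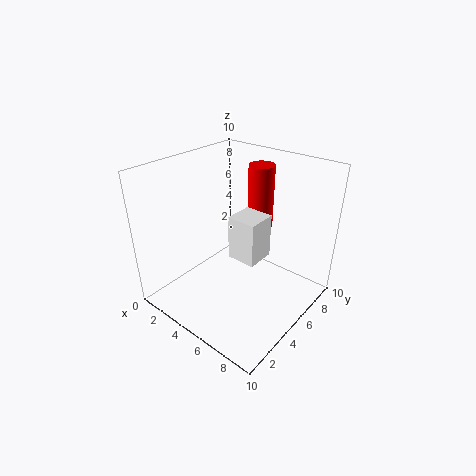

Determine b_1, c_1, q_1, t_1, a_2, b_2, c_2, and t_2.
b_1 = 4; c_1 = 4; q_1 = 2; t_1 = 3; a_2 = 4; b_2 = 9; c_2 = 4; t_2 = 5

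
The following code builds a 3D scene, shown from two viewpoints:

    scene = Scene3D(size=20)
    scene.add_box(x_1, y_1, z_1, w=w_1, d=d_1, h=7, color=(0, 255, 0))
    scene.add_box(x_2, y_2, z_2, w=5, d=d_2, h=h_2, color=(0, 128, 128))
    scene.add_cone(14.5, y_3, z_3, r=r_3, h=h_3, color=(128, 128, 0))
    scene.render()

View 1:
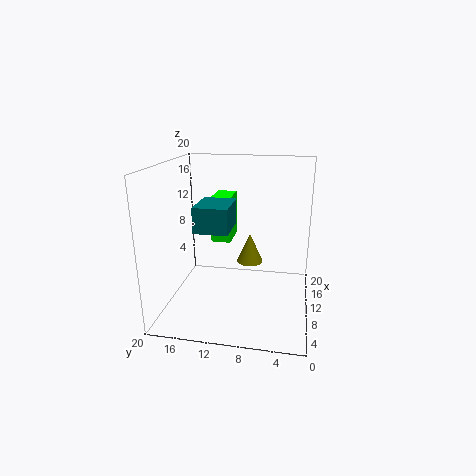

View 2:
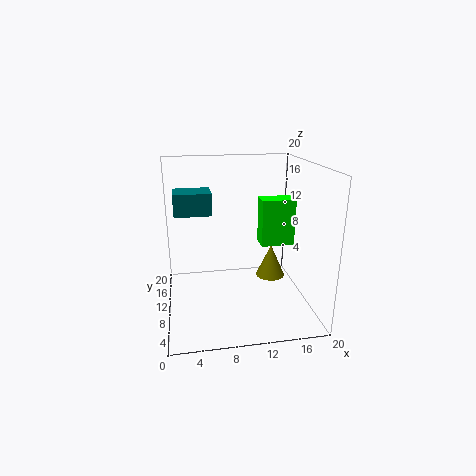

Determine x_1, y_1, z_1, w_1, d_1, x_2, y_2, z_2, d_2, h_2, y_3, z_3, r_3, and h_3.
x_1 = 14; y_1 = 12; z_1 = 7.5; w_1 = 5; d_1 = 3; x_2 = 1.5; y_2 = 9.5; z_2 = 13.5; d_2 = 4; h_2 = 3; y_3 = 9; z_3 = 4.5; r_3 = 2; h_3 = 4.5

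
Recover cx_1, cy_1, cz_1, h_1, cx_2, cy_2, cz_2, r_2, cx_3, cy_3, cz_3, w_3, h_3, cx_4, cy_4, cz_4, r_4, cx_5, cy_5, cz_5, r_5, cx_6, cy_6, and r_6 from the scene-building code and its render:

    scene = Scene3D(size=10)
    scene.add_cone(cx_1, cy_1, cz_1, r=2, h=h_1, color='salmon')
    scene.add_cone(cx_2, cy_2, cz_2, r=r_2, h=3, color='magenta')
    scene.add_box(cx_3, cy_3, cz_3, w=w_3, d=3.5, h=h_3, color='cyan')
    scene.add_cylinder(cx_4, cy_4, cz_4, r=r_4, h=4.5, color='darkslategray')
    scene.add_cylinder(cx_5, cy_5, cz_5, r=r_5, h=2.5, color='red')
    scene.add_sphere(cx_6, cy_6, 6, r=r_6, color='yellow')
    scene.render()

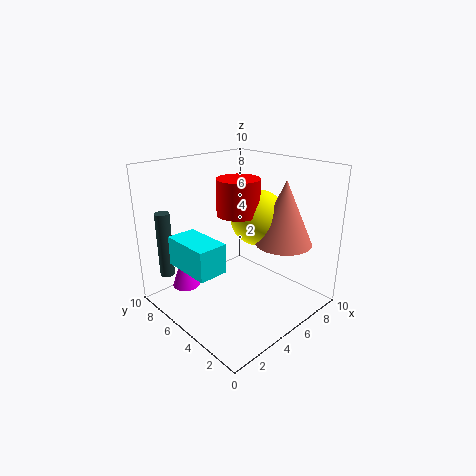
cx_1 = 7.5
cy_1 = 3
cz_1 = 4.5
h_1 = 4.5
cx_2 = 2.5
cy_2 = 8
cz_2 = 1
r_2 = 1
cx_3 = 1
cy_3 = 4
cz_3 = 3.5
w_3 = 2
h_3 = 2
cx_4 = 1
cy_4 = 8
cz_4 = 2.5
r_4 = 0.5
cx_5 = 5.5
cy_5 = 5.5
cz_5 = 6.5
r_5 = 1.5
cx_6 = 7
cy_6 = 5
r_6 = 2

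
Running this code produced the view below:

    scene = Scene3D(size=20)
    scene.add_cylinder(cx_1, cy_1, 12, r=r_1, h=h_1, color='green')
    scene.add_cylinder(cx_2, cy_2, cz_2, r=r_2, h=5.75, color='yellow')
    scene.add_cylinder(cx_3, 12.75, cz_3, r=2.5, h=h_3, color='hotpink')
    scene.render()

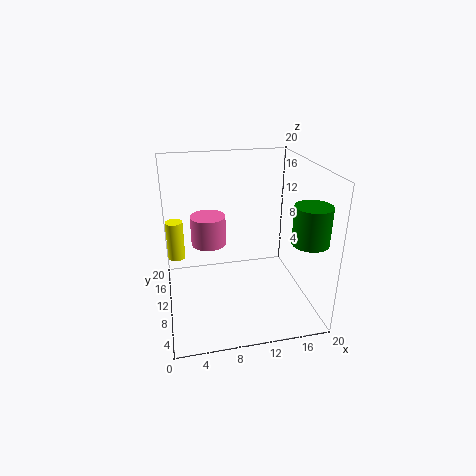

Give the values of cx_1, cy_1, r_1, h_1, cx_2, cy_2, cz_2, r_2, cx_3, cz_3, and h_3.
cx_1 = 17.25; cy_1 = 2.75; r_1 = 2.25; h_1 = 4.75; cx_2 = 1.5; cy_2 = 14; cz_2 = 5.75; r_2 = 1.25; cx_3 = 6.25; cz_3 = 8.25; h_3 = 4.25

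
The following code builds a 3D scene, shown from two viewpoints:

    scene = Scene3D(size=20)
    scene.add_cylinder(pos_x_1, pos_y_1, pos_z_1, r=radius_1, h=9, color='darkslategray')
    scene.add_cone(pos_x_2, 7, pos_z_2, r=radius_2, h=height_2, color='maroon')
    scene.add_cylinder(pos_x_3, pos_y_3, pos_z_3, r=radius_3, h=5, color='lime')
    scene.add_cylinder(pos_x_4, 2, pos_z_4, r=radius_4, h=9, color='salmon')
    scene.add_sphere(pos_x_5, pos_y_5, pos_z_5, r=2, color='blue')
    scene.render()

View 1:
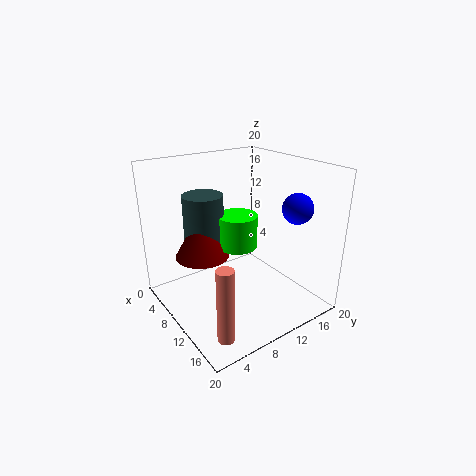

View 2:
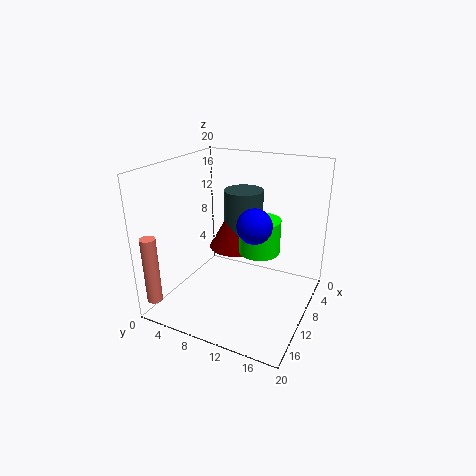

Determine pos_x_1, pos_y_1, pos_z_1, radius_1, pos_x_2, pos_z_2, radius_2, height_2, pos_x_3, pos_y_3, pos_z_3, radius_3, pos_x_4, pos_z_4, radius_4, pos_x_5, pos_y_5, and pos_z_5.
pos_x_1 = 4, pos_y_1 = 8, pos_z_1 = 6, radius_1 = 3, pos_x_2 = 5, pos_z_2 = 6, radius_2 = 4, height_2 = 7, pos_x_3 = 7, pos_y_3 = 12, pos_z_3 = 7, radius_3 = 3, pos_x_4 = 19, pos_z_4 = 3, radius_4 = 1, pos_x_5 = 16, pos_y_5 = 15, pos_z_5 = 15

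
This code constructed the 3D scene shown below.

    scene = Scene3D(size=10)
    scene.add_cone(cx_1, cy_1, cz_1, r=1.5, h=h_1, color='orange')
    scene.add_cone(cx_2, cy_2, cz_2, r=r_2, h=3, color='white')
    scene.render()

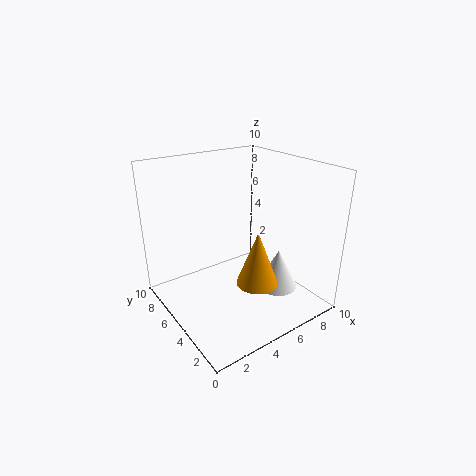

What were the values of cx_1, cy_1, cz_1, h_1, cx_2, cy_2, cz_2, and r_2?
cx_1 = 6
cy_1 = 4
cz_1 = 1.5
h_1 = 4
cx_2 = 8
cy_2 = 4
cz_2 = 0.5
r_2 = 1.5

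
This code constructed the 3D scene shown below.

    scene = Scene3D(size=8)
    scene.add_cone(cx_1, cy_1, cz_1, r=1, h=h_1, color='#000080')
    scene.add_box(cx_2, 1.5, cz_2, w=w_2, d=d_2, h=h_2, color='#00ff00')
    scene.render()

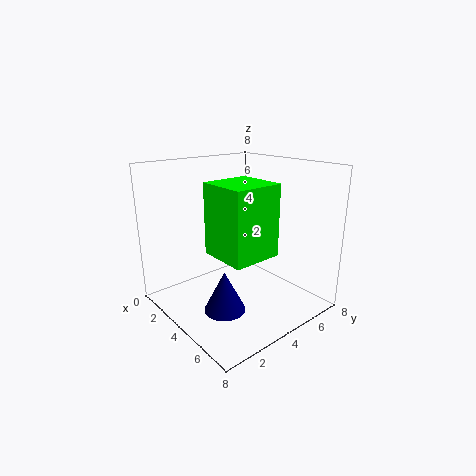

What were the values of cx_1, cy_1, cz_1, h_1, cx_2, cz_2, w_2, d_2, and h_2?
cx_1 = 6; cy_1 = 1.5; cz_1 = 1.5; h_1 = 2; cx_2 = 4.5; cz_2 = 4; w_2 = 2.5; d_2 = 2.5; h_2 = 3.5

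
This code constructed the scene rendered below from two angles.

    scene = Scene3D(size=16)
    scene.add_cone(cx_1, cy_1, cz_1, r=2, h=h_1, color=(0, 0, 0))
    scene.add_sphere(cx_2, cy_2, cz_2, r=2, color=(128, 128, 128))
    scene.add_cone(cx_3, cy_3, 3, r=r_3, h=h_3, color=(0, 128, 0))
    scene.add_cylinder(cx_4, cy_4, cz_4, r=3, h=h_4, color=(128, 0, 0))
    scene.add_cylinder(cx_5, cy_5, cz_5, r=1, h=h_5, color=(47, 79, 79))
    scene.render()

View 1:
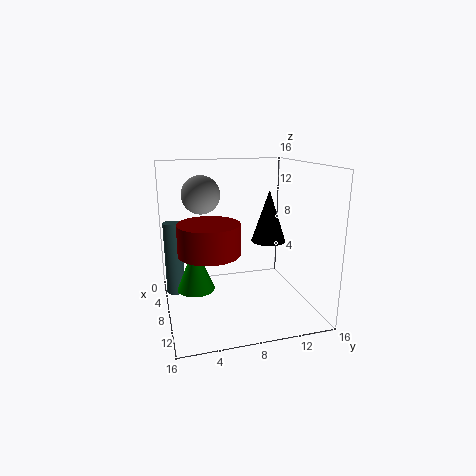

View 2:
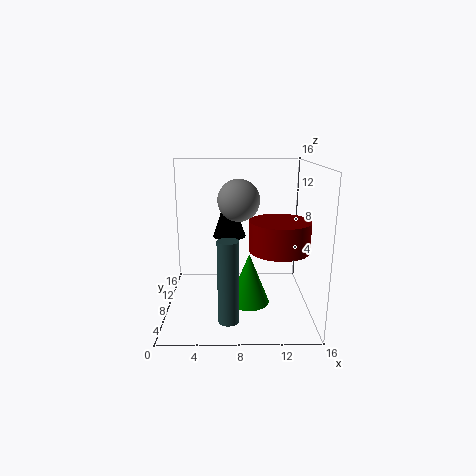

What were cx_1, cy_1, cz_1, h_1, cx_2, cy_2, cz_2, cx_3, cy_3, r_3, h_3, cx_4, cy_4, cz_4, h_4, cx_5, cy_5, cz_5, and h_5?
cx_1 = 7; cy_1 = 12; cz_1 = 7; h_1 = 6; cx_2 = 8; cy_2 = 4; cz_2 = 13; cx_3 = 9; cy_3 = 3; r_3 = 2; h_3 = 5; cx_4 = 12; cy_4 = 4; cz_4 = 8; h_4 = 3; cx_5 = 7; cy_5 = 1; cz_5 = 2; h_5 = 8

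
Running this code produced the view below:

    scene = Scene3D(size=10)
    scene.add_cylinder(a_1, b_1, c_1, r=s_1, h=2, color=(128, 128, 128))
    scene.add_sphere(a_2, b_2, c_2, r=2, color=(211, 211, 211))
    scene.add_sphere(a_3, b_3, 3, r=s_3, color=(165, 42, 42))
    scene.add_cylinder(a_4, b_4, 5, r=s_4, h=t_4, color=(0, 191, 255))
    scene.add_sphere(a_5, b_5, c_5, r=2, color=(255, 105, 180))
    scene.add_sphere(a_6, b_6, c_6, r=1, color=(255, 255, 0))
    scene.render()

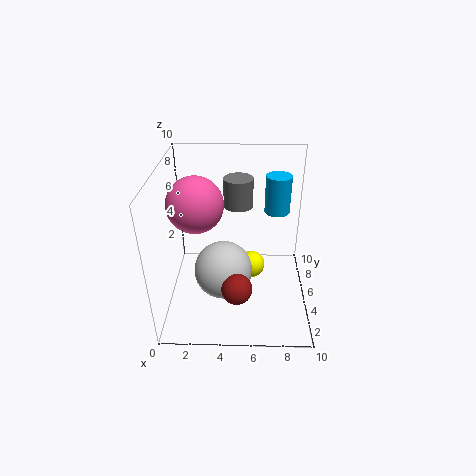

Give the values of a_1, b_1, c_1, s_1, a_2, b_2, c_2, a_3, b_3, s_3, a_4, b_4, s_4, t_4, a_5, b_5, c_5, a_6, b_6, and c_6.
a_1 = 5; b_1 = 6; c_1 = 7; s_1 = 1; a_2 = 4; b_2 = 4; c_2 = 3; a_3 = 5; b_3 = 2; s_3 = 1; a_4 = 8; b_4 = 9; s_4 = 1; t_4 = 3; a_5 = 2; b_5 = 6; c_5 = 7; a_6 = 6; b_6 = 6; c_6 = 2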